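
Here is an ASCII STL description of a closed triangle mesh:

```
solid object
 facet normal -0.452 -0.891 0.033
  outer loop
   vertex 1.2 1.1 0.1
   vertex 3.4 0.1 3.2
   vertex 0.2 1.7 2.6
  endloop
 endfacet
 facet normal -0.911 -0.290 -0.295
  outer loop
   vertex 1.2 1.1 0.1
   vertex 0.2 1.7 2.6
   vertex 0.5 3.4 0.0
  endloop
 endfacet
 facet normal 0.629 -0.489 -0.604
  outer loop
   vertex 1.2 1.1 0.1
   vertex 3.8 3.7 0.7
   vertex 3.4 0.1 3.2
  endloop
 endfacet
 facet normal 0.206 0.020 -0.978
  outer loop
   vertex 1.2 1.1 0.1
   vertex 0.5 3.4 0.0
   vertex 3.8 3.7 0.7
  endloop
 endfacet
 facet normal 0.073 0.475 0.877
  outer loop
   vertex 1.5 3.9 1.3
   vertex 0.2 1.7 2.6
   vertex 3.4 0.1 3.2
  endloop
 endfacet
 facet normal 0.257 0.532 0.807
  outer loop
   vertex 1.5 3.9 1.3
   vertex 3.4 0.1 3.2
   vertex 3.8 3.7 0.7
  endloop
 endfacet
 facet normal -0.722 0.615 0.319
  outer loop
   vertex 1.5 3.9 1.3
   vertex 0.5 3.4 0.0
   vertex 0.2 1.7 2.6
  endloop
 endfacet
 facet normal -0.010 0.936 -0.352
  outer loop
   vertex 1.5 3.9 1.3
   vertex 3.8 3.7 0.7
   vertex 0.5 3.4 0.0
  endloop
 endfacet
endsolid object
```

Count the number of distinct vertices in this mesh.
6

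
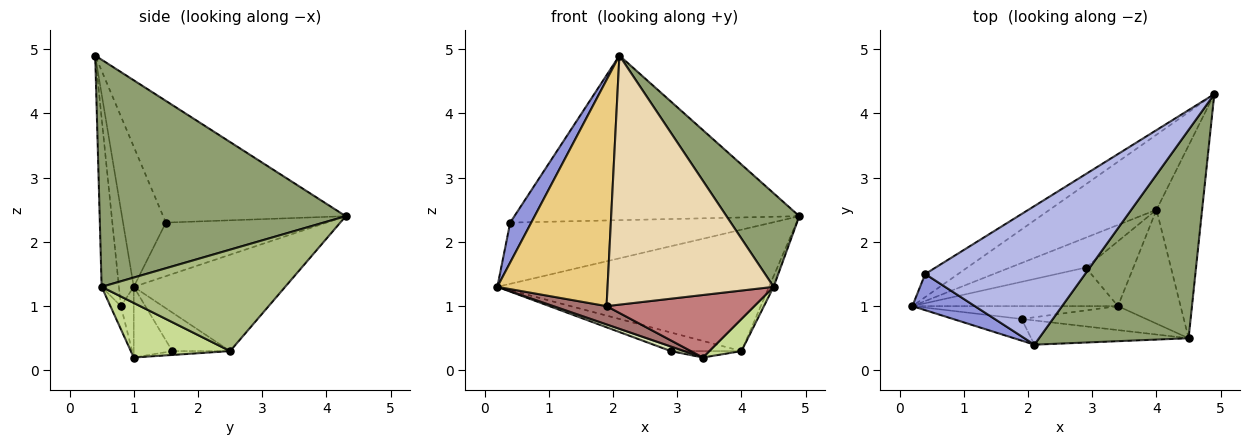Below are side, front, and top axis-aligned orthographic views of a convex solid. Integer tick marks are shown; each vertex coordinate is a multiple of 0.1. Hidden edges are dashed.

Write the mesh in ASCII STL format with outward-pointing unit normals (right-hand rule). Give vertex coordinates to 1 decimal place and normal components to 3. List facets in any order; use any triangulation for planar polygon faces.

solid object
 facet normal -0.428 0.769 -0.475
  outer loop
   vertex 4.0 2.5 0.3
   vertex 0.2 1.0 1.3
   vertex 4.9 4.3 2.4
  endloop
 endfacet
 facet normal -0.498 0.811 -0.306
  outer loop
   vertex 0.4 1.5 2.3
   vertex 4.9 4.3 2.4
   vertex 0.2 1.0 1.3
  endloop
 endfacet
 facet normal -0.833 -0.410 0.371
  outer loop
   vertex 0.4 1.5 2.3
   vertex 0.2 1.0 1.3
   vertex 2.1 0.4 4.9
  endloop
 endfacet
 facet normal -0.440 0.687 0.578
  outer loop
   vertex 0.4 1.5 2.3
   vertex 2.1 0.4 4.9
   vertex 4.9 4.3 2.4
  endloop
 endfacet
 facet normal 0.811 -0.240 0.534
  outer loop
   vertex 4.5 0.5 1.3
   vertex 4.9 4.3 2.4
   vertex 2.1 0.4 4.9
  endloop
 endfacet
 facet normal 0.912 0.023 -0.410
  outer loop
   vertex 4.5 0.5 1.3
   vertex 4.0 2.5 0.3
   vertex 4.9 4.3 2.4
  endloop
 endfacet
 facet normal 0.643 -0.208 -0.737
  outer loop
   vertex 4.5 0.5 1.3
   vertex 3.4 1.0 0.2
   vertex 4.0 2.5 0.3
  endloop
 endfacet
 facet normal -0.323 -0.113 -0.940
  outer loop
   vertex 2.9 1.6 0.3
   vertex 3.4 1.0 0.2
   vertex 0.2 1.0 1.3
  endloop
 endfacet
 facet normal -0.396 0.485 -0.780
  outer loop
   vertex 2.9 1.6 0.3
   vertex 0.2 1.0 1.3
   vertex 4.0 2.5 0.3
  endloop
 endfacet
 facet normal -0.080 0.098 -0.992
  outer loop
   vertex 2.9 1.6 0.3
   vertex 4.0 2.5 0.3
   vertex 3.4 1.0 0.2
  endloop
 endfacet
 facet normal -0.133 -0.987 -0.094
  outer loop
   vertex 1.9 0.8 1.0
   vertex 2.1 0.4 4.9
   vertex 0.2 1.0 1.3
  endloop
 endfacet
 facet normal -0.103 -0.990 -0.096
  outer loop
   vertex 1.9 0.8 1.0
   vertex 4.5 0.5 1.3
   vertex 2.1 0.4 4.9
  endloop
 endfacet
 facet normal -0.194 -0.802 -0.564
  outer loop
   vertex 1.9 0.8 1.0
   vertex 0.2 1.0 1.3
   vertex 3.4 1.0 0.2
  endloop
 endfacet
 facet normal -0.066 -0.932 -0.357
  outer loop
   vertex 1.9 0.8 1.0
   vertex 3.4 1.0 0.2
   vertex 4.5 0.5 1.3
  endloop
 endfacet
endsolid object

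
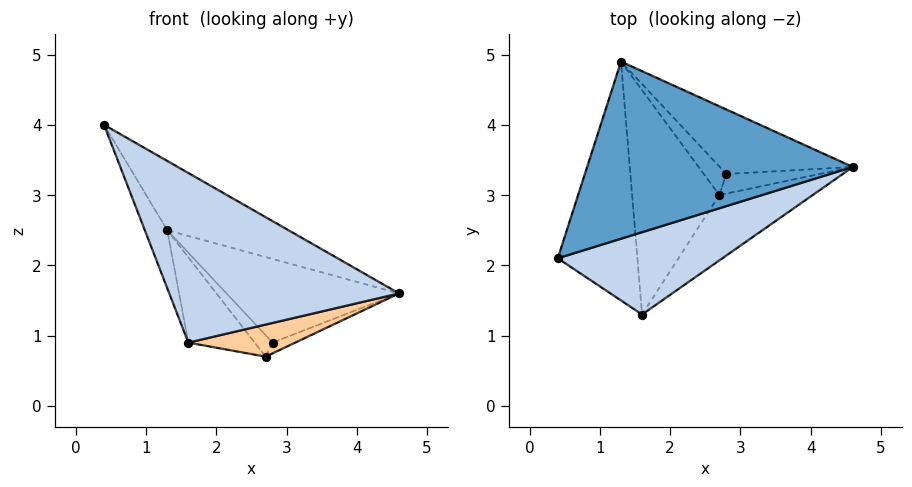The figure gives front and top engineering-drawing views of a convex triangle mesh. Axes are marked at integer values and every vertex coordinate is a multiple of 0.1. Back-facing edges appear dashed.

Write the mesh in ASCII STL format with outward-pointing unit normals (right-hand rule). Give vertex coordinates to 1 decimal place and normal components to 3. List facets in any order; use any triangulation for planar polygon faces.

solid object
 facet normal 0.387 0.336 0.859
  outer loop
   vertex 1.3 4.9 2.5
   vertex 0.4 2.1 4.0
   vertex 4.6 3.4 1.6
  endloop
 endfacet
 facet normal 0.467 -0.796 0.386
  outer loop
   vertex 1.6 1.3 0.9
   vertex 4.6 3.4 1.6
   vertex 0.4 2.1 4.0
  endloop
 endfacet
 facet normal -0.920 0.092 -0.380
  outer loop
   vertex 1.6 1.3 0.9
   vertex 0.4 2.1 4.0
   vertex 1.3 4.9 2.5
  endloop
 endfacet
 facet normal 0.460 -0.391 -0.797
  outer loop
   vertex 2.7 3.0 0.7
   vertex 4.6 3.4 1.6
   vertex 1.6 1.3 0.9
  endloop
 endfacet
 facet normal -0.584 0.289 -0.759
  outer loop
   vertex 2.7 3.0 0.7
   vertex 1.6 1.3 0.9
   vertex 1.3 4.9 2.5
  endloop
 endfacet
 facet normal 0.190 0.778 -0.599
  outer loop
   vertex 2.8 3.3 0.9
   vertex 1.3 4.9 2.5
   vertex 4.6 3.4 1.6
  endloop
 endfacet
 facet normal 0.300 0.458 -0.837
  outer loop
   vertex 2.8 3.3 0.9
   vertex 4.6 3.4 1.6
   vertex 2.7 3.0 0.7
  endloop
 endfacet
 facet normal -0.205 0.589 -0.781
  outer loop
   vertex 2.8 3.3 0.9
   vertex 2.7 3.0 0.7
   vertex 1.3 4.9 2.5
  endloop
 endfacet
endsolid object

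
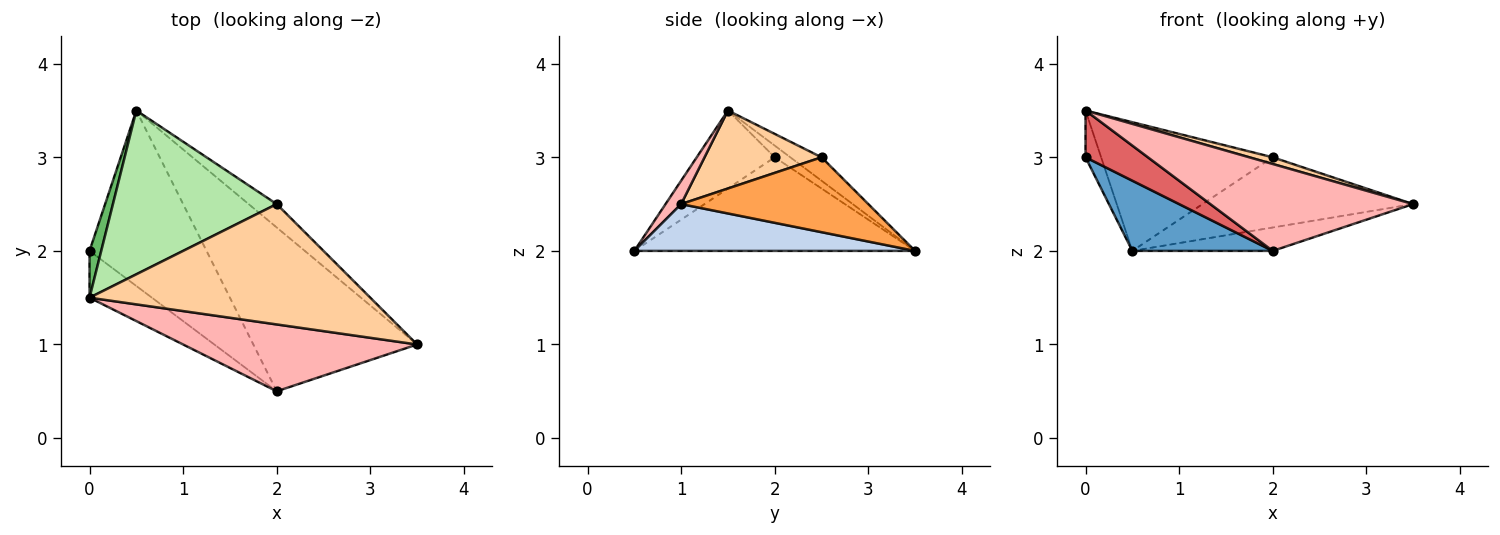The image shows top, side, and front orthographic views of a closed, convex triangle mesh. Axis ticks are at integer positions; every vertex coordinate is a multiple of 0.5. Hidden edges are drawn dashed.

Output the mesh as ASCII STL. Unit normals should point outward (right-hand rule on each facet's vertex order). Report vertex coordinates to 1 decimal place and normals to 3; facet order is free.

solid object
 facet normal -0.596 -0.298 -0.745
  outer loop
   vertex 2.0 0.5 2.0
   vertex 0.0 2.0 3.0
   vertex 0.5 3.5 2.0
  endloop
 endfacet
 facet normal 0.272 0.136 -0.953
  outer loop
   vertex 2.0 0.5 2.0
   vertex 0.5 3.5 2.0
   vertex 3.5 1.0 2.5
  endloop
 endfacet
 facet normal 0.645 0.725 -0.242
  outer loop
   vertex 2.0 2.5 3.0
   vertex 3.5 1.0 2.5
   vertex 0.5 3.5 2.0
  endloop
 endfacet
 facet normal 0.267 -0.053 0.962
  outer loop
   vertex 0.0 1.5 3.5
   vertex 3.5 1.0 2.5
   vertex 2.0 2.5 3.0
  endloop
 endfacet
 facet normal -0.577 0.577 0.577
  outer loop
   vertex 0.0 1.5 3.5
   vertex 0.5 3.5 2.0
   vertex 0.0 2.0 3.0
  endloop
 endfacet
 facet normal -0.112 0.614 0.781
  outer loop
   vertex 0.0 1.5 3.5
   vertex 2.0 2.5 3.0
   vertex 0.5 3.5 2.0
  endloop
 endfacet
 facet normal -0.662 -0.530 -0.530
  outer loop
   vertex 0.0 1.5 3.5
   vertex 0.0 2.0 3.0
   vertex 2.0 0.5 2.0
  endloop
 endfacet
 facet normal 0.061 -0.791 0.609
  outer loop
   vertex 0.0 1.5 3.5
   vertex 2.0 0.5 2.0
   vertex 3.5 1.0 2.5
  endloop
 endfacet
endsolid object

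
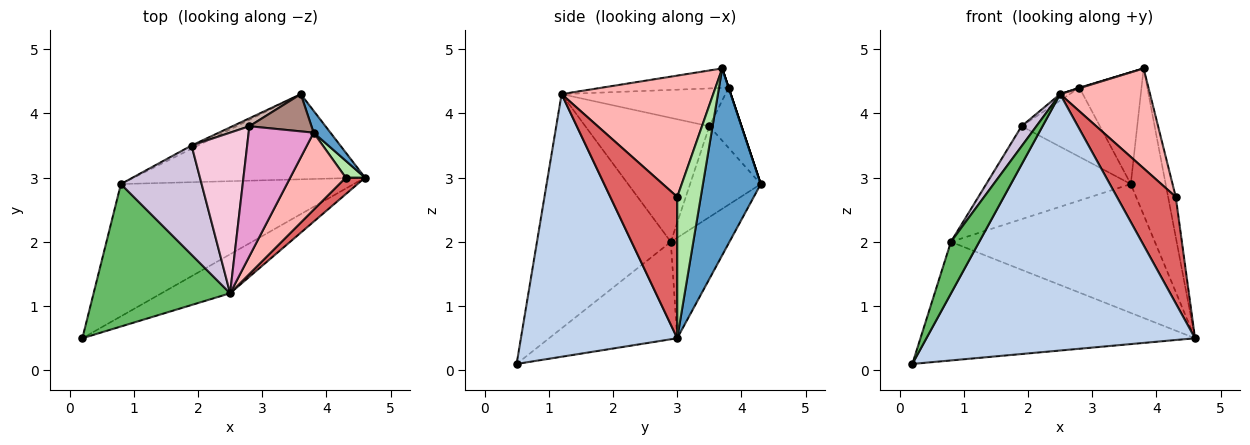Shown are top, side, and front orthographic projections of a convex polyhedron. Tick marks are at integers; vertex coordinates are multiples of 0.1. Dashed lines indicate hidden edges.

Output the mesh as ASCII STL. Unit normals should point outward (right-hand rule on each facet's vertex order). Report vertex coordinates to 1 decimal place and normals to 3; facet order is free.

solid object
 facet normal 0.854 0.515 0.077
  outer loop
   vertex 3.8 3.7 4.7
   vertex 4.6 3.0 0.5
   vertex 3.6 4.3 2.9
  endloop
 endfacet
 facet normal 0.499 -0.857 -0.130
  outer loop
   vertex 2.5 1.2 4.3
   vertex 0.2 0.5 0.1
   vertex 4.6 3.0 0.5
  endloop
 endfacet
 facet normal -0.297 0.637 -0.711
  outer loop
   vertex 0.8 2.9 2.0
   vertex 4.6 3.0 0.5
   vertex 0.2 0.5 0.1
  endloop
 endfacet
 facet normal -0.233 0.811 -0.536
  outer loop
   vertex 0.8 2.9 2.0
   vertex 3.6 4.3 2.9
   vertex 4.6 3.0 0.5
  endloop
 endfacet
 facet normal -0.850 -0.180 0.495
  outer loop
   vertex 0.8 2.9 2.0
   vertex 0.2 0.5 0.1
   vertex 2.5 1.2 4.3
  endloop
 endfacet
 facet normal 0.943 0.306 0.129
  outer loop
   vertex 4.3 3.0 2.7
   vertex 4.6 3.0 0.5
   vertex 3.8 3.7 4.7
  endloop
 endfacet
 facet normal 0.747 -0.657 0.102
  outer loop
   vertex 4.3 3.0 2.7
   vertex 2.5 1.2 4.3
   vertex 4.6 3.0 0.5
  endloop
 endfacet
 facet normal 0.800 -0.475 0.366
  outer loop
   vertex 4.3 3.0 2.7
   vertex 3.8 3.7 4.7
   vertex 2.5 1.2 4.3
  endloop
 endfacet
 facet normal -0.439 0.898 -0.031
  outer loop
   vertex 1.9 3.5 3.8
   vertex 3.6 4.3 2.9
   vertex 0.8 2.9 2.0
  endloop
 endfacet
 facet normal -0.834 -0.100 0.543
  outer loop
   vertex 1.9 3.5 3.8
   vertex 0.8 2.9 2.0
   vertex 2.5 1.2 4.3
  endloop
 endfacet
 facet normal 0.000 0.949 0.316
  outer loop
   vertex 2.8 3.8 4.4
   vertex 3.8 3.7 4.7
   vertex 3.6 4.3 2.9
  endloop
 endfacet
 facet normal -0.377 0.920 0.106
  outer loop
   vertex 2.8 3.8 4.4
   vertex 3.6 4.3 2.9
   vertex 1.9 3.5 3.8
  endloop
 endfacet
 facet normal -0.288 -0.004 0.958
  outer loop
   vertex 2.8 3.8 4.4
   vertex 2.5 1.2 4.3
   vertex 3.8 3.7 4.7
  endloop
 endfacet
 facet normal -0.562 0.033 0.826
  outer loop
   vertex 2.8 3.8 4.4
   vertex 1.9 3.5 3.8
   vertex 2.5 1.2 4.3
  endloop
 endfacet
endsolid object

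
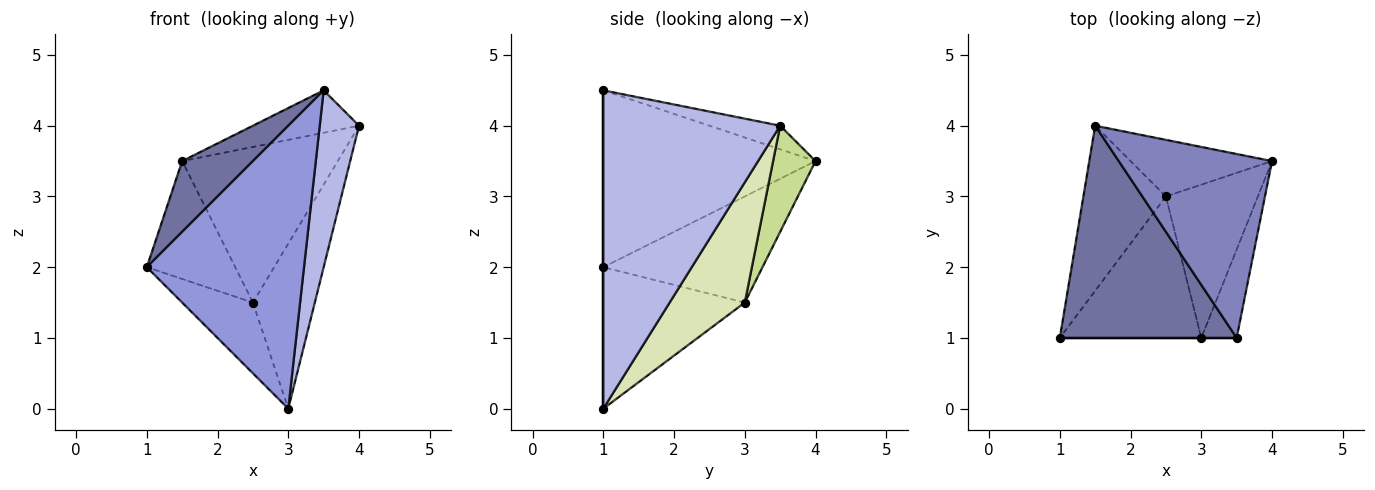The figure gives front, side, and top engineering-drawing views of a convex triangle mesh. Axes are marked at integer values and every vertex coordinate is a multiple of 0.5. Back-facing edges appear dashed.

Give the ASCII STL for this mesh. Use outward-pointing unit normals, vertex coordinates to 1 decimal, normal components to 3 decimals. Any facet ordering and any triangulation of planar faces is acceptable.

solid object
 facet normal -0.688 -0.229 0.688
  outer loop
   vertex 3.5 1.0 4.5
   vertex 1.5 4.0 3.5
   vertex 1.0 1.0 2.0
  endloop
 endfacet
 facet normal -0.148 0.222 0.964
  outer loop
   vertex 3.5 1.0 4.5
   vertex 4.0 3.5 4.0
   vertex 1.5 4.0 3.5
  endloop
 endfacet
 facet normal 0.000 -1.000 0.000
  outer loop
   vertex 3.5 1.0 4.5
   vertex 1.0 1.0 2.0
   vertex 3.0 1.0 0.0
  endloop
 endfacet
 facet normal 0.970 -0.216 -0.108
  outer loop
   vertex 3.5 1.0 4.5
   vertex 3.0 1.0 0.0
   vertex 4.0 3.5 4.0
  endloop
 endfacet
 facet normal -0.723 0.402 -0.562
  outer loop
   vertex 2.5 3.0 1.5
   vertex 1.0 1.0 2.0
   vertex 1.5 4.0 3.5
  endloop
 endfacet
 facet normal -0.667 0.333 -0.667
  outer loop
   vertex 2.5 3.0 1.5
   vertex 3.0 1.0 0.0
   vertex 1.0 1.0 2.0
  endloop
 endfacet
 facet normal 0.248 0.910 -0.331
  outer loop
   vertex 2.5 3.0 1.5
   vertex 1.5 4.0 3.5
   vertex 4.0 3.5 4.0
  endloop
 endfacet
 facet normal 0.665 0.547 -0.508
  outer loop
   vertex 2.5 3.0 1.5
   vertex 4.0 3.5 4.0
   vertex 3.0 1.0 0.0
  endloop
 endfacet
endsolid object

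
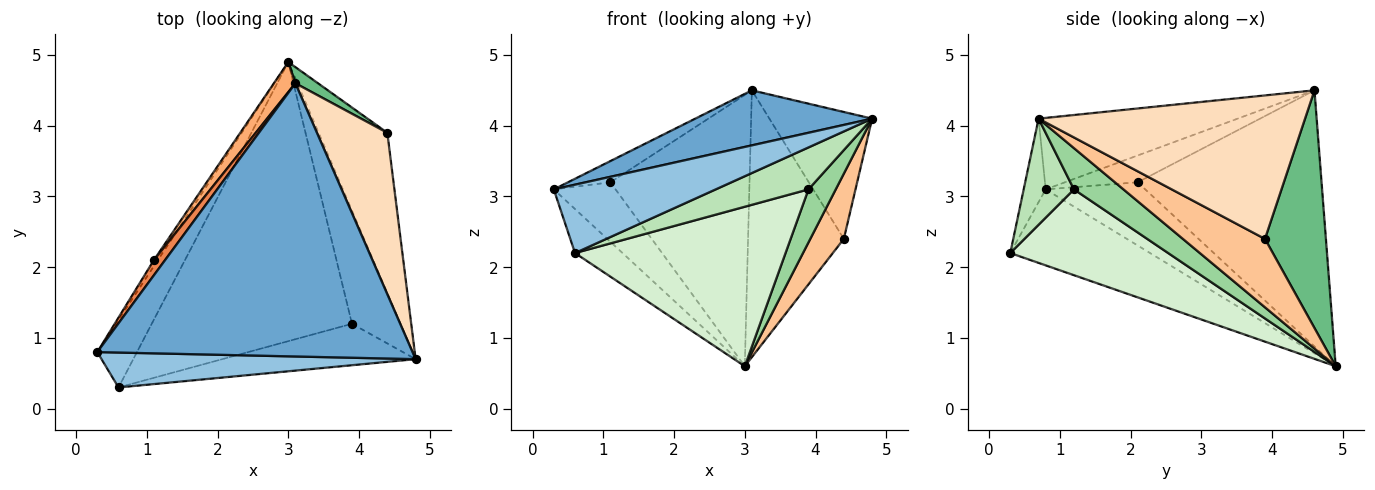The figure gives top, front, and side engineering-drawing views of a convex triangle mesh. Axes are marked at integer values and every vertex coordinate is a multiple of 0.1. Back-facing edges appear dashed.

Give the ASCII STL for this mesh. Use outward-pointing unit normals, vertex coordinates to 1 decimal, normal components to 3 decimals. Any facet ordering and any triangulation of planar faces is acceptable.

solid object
 facet normal -0.217 -0.193 0.957
  outer loop
   vertex 3.1 4.6 4.5
   vertex 0.3 0.8 3.1
   vertex 4.8 0.7 4.1
  endloop
 endfacet
 facet normal -0.120 -0.884 0.451
  outer loop
   vertex 0.6 0.3 2.2
   vertex 4.8 0.7 4.1
   vertex 0.3 0.8 3.1
  endloop
 endfacet
 facet normal -0.849 0.289 -0.443
  outer loop
   vertex 0.6 0.3 2.2
   vertex 0.3 0.8 3.1
   vertex 3.0 4.9 0.6
  endloop
 endfacet
 facet normal -0.849 0.526 -0.053
  outer loop
   vertex 1.1 2.1 3.2
   vertex 3.0 4.9 0.6
   vertex 0.3 0.8 3.1
  endloop
 endfacet
 facet normal -0.813 0.474 0.339
  outer loop
   vertex 1.1 2.1 3.2
   vertex 0.3 0.8 3.1
   vertex 3.1 4.6 4.5
  endloop
 endfacet
 facet normal -0.796 0.602 0.067
  outer loop
   vertex 1.1 2.1 3.2
   vertex 3.1 4.6 4.5
   vertex 3.0 4.9 0.6
  endloop
 endfacet
 facet normal 0.678 -0.277 -0.681
  outer loop
   vertex 4.4 3.9 2.4
   vertex 4.8 0.7 4.1
   vertex 3.0 4.9 0.6
  endloop
 endfacet
 facet normal 0.848 0.327 0.416
  outer loop
   vertex 4.4 3.9 2.4
   vertex 3.1 4.6 4.5
   vertex 4.8 0.7 4.1
  endloop
 endfacet
 facet normal 0.536 0.843 0.051
  outer loop
   vertex 4.4 3.9 2.4
   vertex 3.0 4.9 0.6
   vertex 3.1 4.6 4.5
  endloop
 endfacet
 facet normal 0.610 -0.336 -0.717
  outer loop
   vertex 3.9 1.2 3.1
   vertex 3.0 4.9 0.6
   vertex 4.8 0.7 4.1
  endloop
 endfacet
 facet normal 0.360 -0.664 -0.656
  outer loop
   vertex 3.9 1.2 3.1
   vertex 4.8 0.7 4.1
   vertex 0.6 0.3 2.2
  endloop
 endfacet
 facet normal 0.349 -0.465 -0.814
  outer loop
   vertex 3.9 1.2 3.1
   vertex 0.6 0.3 2.2
   vertex 3.0 4.9 0.6
  endloop
 endfacet
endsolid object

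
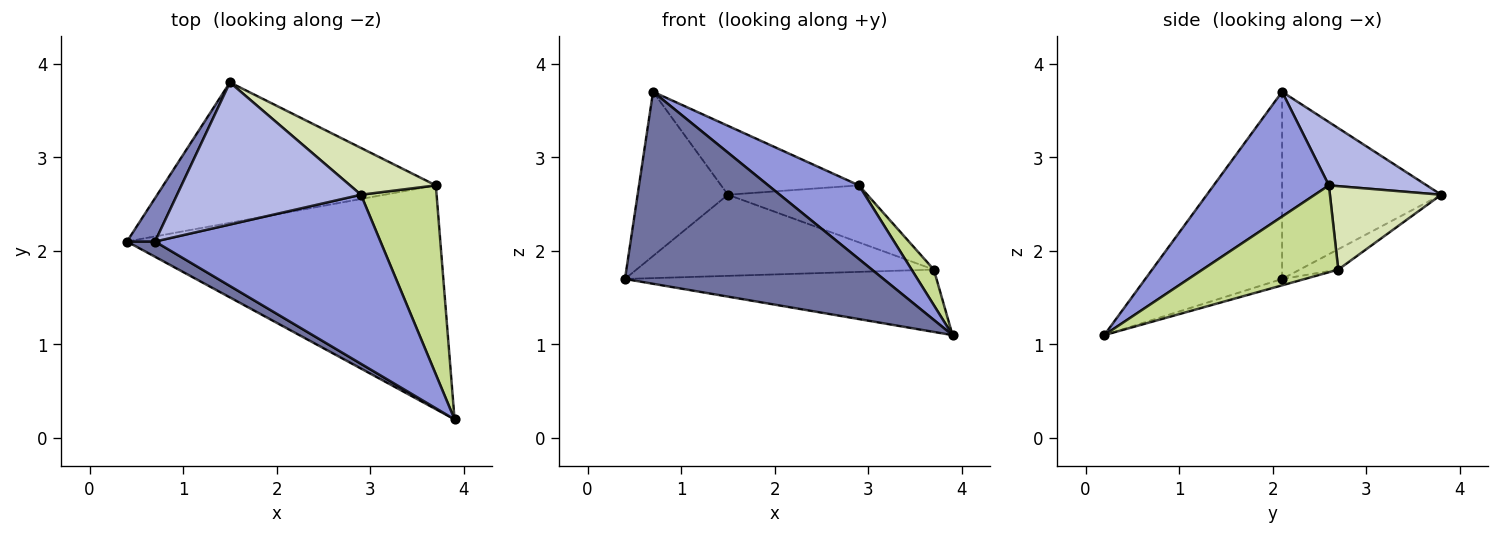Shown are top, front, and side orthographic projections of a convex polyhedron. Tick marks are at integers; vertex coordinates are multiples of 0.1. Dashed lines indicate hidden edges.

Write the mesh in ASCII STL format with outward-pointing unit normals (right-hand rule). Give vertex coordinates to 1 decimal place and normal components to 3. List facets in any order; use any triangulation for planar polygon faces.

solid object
 facet normal -0.467 -0.882 0.070
  outer loop
   vertex 0.7 2.1 3.7
   vertex 0.4 2.1 1.7
   vertex 3.9 0.2 1.1
  endloop
 endfacet
 facet normal -0.862 0.490 0.129
  outer loop
   vertex 0.7 2.1 3.7
   vertex 1.5 3.8 2.6
   vertex 0.4 2.1 1.7
  endloop
 endfacet
 facet normal 0.453 -0.356 0.817
  outer loop
   vertex 2.9 2.6 2.7
   vertex 0.7 2.1 3.7
   vertex 3.9 0.2 1.1
  endloop
 endfacet
 facet normal 0.296 0.417 0.859
  outer loop
   vertex 2.9 2.6 2.7
   vertex 1.5 3.8 2.6
   vertex 0.7 2.1 3.7
  endloop
 endfacet
 facet normal -0.020 0.268 -0.963
  outer loop
   vertex 3.7 2.7 1.8
   vertex 3.9 0.2 1.1
   vertex 0.4 2.1 1.7
  endloop
 endfacet
 facet normal -0.065 0.499 -0.864
  outer loop
   vertex 3.7 2.7 1.8
   vertex 0.4 2.1 1.7
   vertex 1.5 3.8 2.6
  endloop
 endfacet
 facet normal 0.748 -0.123 0.652
  outer loop
   vertex 3.7 2.7 1.8
   vertex 2.9 2.6 2.7
   vertex 3.9 0.2 1.1
  endloop
 endfacet
 facet normal 0.525 0.658 0.540
  outer loop
   vertex 3.7 2.7 1.8
   vertex 1.5 3.8 2.6
   vertex 2.9 2.6 2.7
  endloop
 endfacet
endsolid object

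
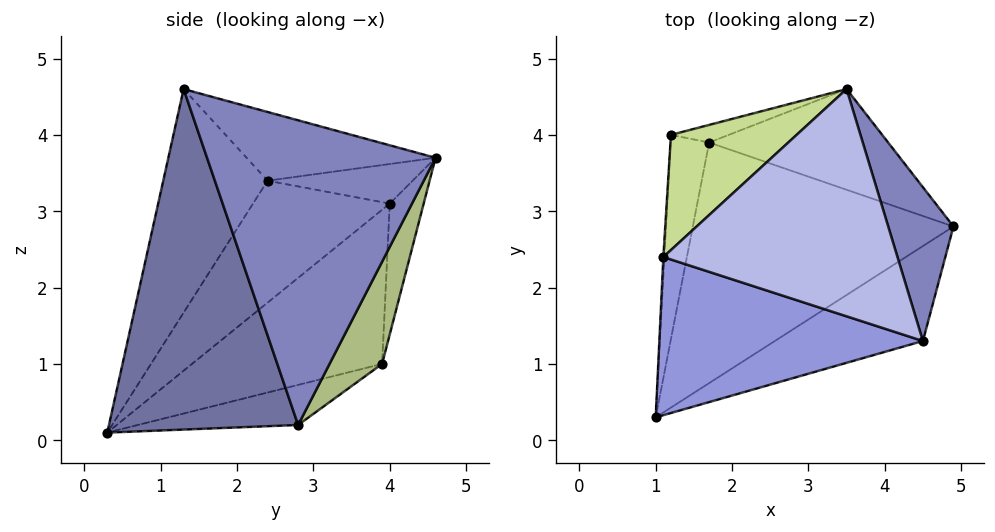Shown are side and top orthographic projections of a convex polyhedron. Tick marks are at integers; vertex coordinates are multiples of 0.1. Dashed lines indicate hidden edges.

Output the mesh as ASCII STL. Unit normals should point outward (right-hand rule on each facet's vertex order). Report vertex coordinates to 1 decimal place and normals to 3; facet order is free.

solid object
 facet normal 0.529 -0.817 -0.230
  outer loop
   vertex 4.5 1.3 4.6
   vertex 1.0 0.3 0.1
   vertex 4.9 2.8 0.2
  endloop
 endfacet
 facet normal 0.922 0.333 0.197
  outer loop
   vertex 4.5 1.3 4.6
   vertex 4.9 2.8 0.2
   vertex 3.5 4.6 3.7
  endloop
 endfacet
 facet normal -0.421 -0.759 0.496
  outer loop
   vertex 1.1 2.4 3.4
   vertex 1.0 0.3 0.1
   vertex 4.5 1.3 4.6
  endloop
 endfacet
 facet normal -0.277 0.174 0.945
  outer loop
   vertex 1.1 2.4 3.4
   vertex 4.5 1.3 4.6
   vertex 3.5 4.6 3.7
  endloop
 endfacet
 facet normal -0.146 0.267 -0.953
  outer loop
   vertex 1.7 3.9 1.0
   vertex 4.9 2.8 0.2
   vertex 1.0 0.3 0.1
  endloop
 endfacet
 facet normal 0.215 0.901 -0.377
  outer loop
   vertex 1.7 3.9 1.0
   vertex 3.5 4.6 3.7
   vertex 4.9 2.8 0.2
  endloop
 endfacet
 facet normal -0.295 0.194 0.936
  outer loop
   vertex 1.2 4.0 3.1
   vertex 1.1 2.4 3.4
   vertex 3.5 4.6 3.7
  endloop
 endfacet
 facet normal -0.227 0.969 -0.100
  outer loop
   vertex 1.2 4.0 3.1
   vertex 3.5 4.6 3.7
   vertex 1.7 3.9 1.0
  endloop
 endfacet
 facet normal -0.998 0.061 -0.008
  outer loop
   vertex 1.2 4.0 3.1
   vertex 1.0 0.3 0.1
   vertex 1.1 2.4 3.4
  endloop
 endfacet
 facet normal -0.941 0.242 -0.236
  outer loop
   vertex 1.2 4.0 3.1
   vertex 1.7 3.9 1.0
   vertex 1.0 0.3 0.1
  endloop
 endfacet
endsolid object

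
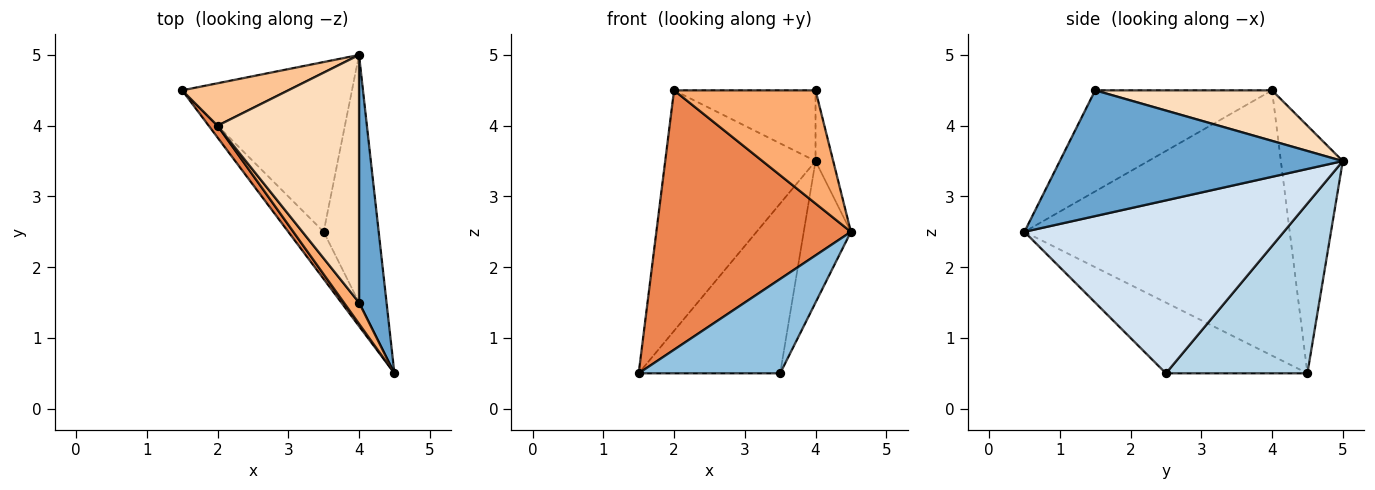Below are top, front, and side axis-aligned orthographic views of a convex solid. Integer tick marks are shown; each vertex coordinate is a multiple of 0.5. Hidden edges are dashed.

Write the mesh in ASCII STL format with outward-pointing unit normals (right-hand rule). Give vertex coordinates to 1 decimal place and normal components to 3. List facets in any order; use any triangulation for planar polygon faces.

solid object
 facet normal 0.975 0.061 0.213
  outer loop
   vertex 4.0 1.5 4.5
   vertex 4.5 0.5 2.5
   vertex 4.0 5.0 3.5
  endloop
 endfacet
 facet normal -0.667 -0.667 -0.333
  outer loop
   vertex 3.5 2.5 0.5
   vertex 4.5 0.5 2.5
   vertex 1.5 4.5 0.5
  endloop
 endfacet
 facet normal 0.577 0.577 -0.577
  outer loop
   vertex 3.5 2.5 0.5
   vertex 1.5 4.5 0.5
   vertex 4.0 5.0 3.5
  endloop
 endfacet
 facet normal 0.939 0.171 -0.299
  outer loop
   vertex 3.5 2.5 0.5
   vertex 4.0 5.0 3.5
   vertex 4.5 0.5 2.5
  endloop
 endfacet
 facet normal -0.806 -0.591 0.027
  outer loop
   vertex 2.0 4.0 4.5
   vertex 1.5 4.5 0.5
   vertex 4.5 0.5 2.5
  endloop
 endfacet
 facet normal -0.776 -0.620 0.116
  outer loop
   vertex 2.0 4.0 4.5
   vertex 4.5 0.5 2.5
   vertex 4.0 1.5 4.5
  endloop
 endfacet
 facet normal -0.376 0.913 0.161
  outer loop
   vertex 2.0 4.0 4.5
   vertex 4.0 5.0 3.5
   vertex 1.5 4.5 0.5
  endloop
 endfacet
 facet normal 0.325 0.260 0.909
  outer loop
   vertex 2.0 4.0 4.5
   vertex 4.0 1.5 4.5
   vertex 4.0 5.0 3.5
  endloop
 endfacet
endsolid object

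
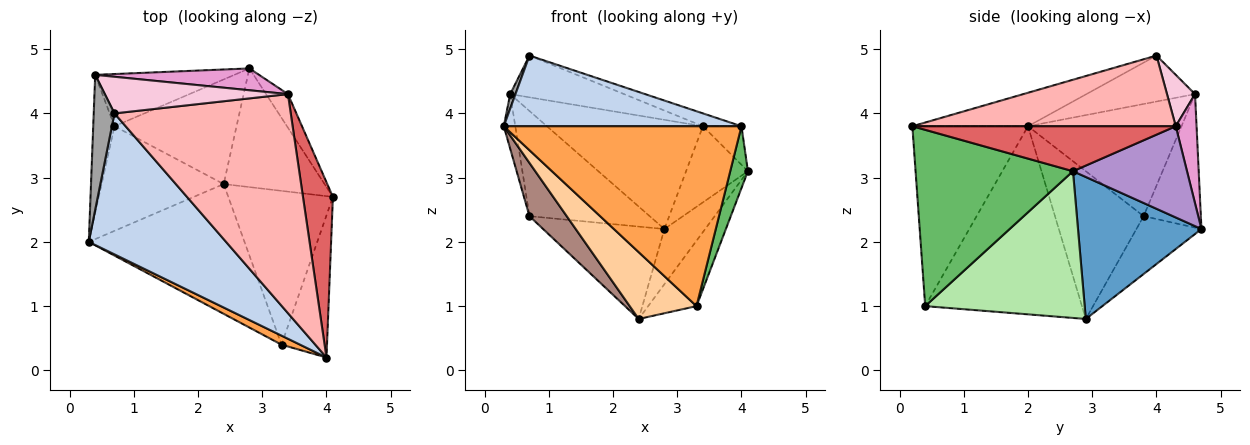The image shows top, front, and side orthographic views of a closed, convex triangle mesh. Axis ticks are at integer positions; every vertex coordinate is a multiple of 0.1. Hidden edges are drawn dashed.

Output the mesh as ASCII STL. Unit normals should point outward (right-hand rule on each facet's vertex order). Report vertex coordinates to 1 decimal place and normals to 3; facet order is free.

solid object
 facet normal 0.787 0.260 -0.559
  outer loop
   vertex 2.8 4.7 2.2
   vertex 4.1 2.7 3.1
   vertex 2.4 2.9 0.8
  endloop
 endfacet
 facet normal -0.213 -0.438 0.873
  outer loop
   vertex 0.7 4.0 4.9
   vertex 0.3 2.0 3.8
   vertex 4.0 0.2 3.8
  endloop
 endfacet
 facet normal -0.437 -0.898 0.045
  outer loop
   vertex 3.3 0.4 1.0
   vertex 4.0 0.2 3.8
   vertex 0.3 2.0 3.8
  endloop
 endfacet
 facet normal -0.732 -0.312 -0.606
  outer loop
   vertex 3.3 0.4 1.0
   vertex 0.3 2.0 3.8
   vertex 2.4 2.9 0.8
  endloop
 endfacet
 facet normal 0.963 -0.108 -0.248
  outer loop
   vertex 3.3 0.4 1.0
   vertex 4.1 2.7 3.1
   vertex 4.0 0.2 3.8
  endloop
 endfacet
 facet normal 0.791 0.240 -0.564
  outer loop
   vertex 3.3 0.4 1.0
   vertex 2.4 2.9 0.8
   vertex 4.1 2.7 3.1
  endloop
 endfacet
 facet normal 0.826 0.121 0.550
  outer loop
   vertex 3.4 4.3 3.8
   vertex 4.0 0.2 3.8
   vertex 4.1 2.7 3.1
  endloop
 endfacet
 facet normal 0.372 0.054 0.927
  outer loop
   vertex 3.4 4.3 3.8
   vertex 0.7 4.0 4.9
   vertex 4.0 0.2 3.8
  endloop
 endfacet
 facet normal 0.860 0.466 -0.206
  outer loop
   vertex 3.4 4.3 3.8
   vertex 4.1 2.7 3.1
   vertex 2.8 4.7 2.2
  endloop
 endfacet
 facet normal -0.335 0.624 -0.706
  outer loop
   vertex 0.7 3.8 2.4
   vertex 2.8 4.7 2.2
   vertex 2.4 2.9 0.8
  endloop
 endfacet
 facet normal -0.733 -0.308 -0.606
  outer loop
   vertex 0.7 3.8 2.4
   vertex 2.4 2.9 0.8
   vertex 0.3 2.0 3.8
  endloop
 endfacet
 facet normal -0.392 0.824 -0.409
  outer loop
   vertex 0.4 4.6 4.3
   vertex 2.8 4.7 2.2
   vertex 0.7 3.8 2.4
  endloop
 endfacet
 facet normal 0.130 0.972 0.194
  outer loop
   vertex 0.4 4.6 4.3
   vertex 3.4 4.3 3.8
   vertex 2.8 4.7 2.2
  endloop
 endfacet
 facet normal 0.182 0.739 0.648
  outer loop
   vertex 0.4 4.6 4.3
   vertex 0.7 4.0 4.9
   vertex 3.4 4.3 3.8
  endloop
 endfacet
 facet normal -0.910 -0.044 0.411
  outer loop
   vertex 0.4 4.6 4.3
   vertex 0.3 2.0 3.8
   vertex 0.7 4.0 4.9
  endloop
 endfacet
 facet normal -0.980 0.073 -0.186
  outer loop
   vertex 0.4 4.6 4.3
   vertex 0.7 3.8 2.4
   vertex 0.3 2.0 3.8
  endloop
 endfacet
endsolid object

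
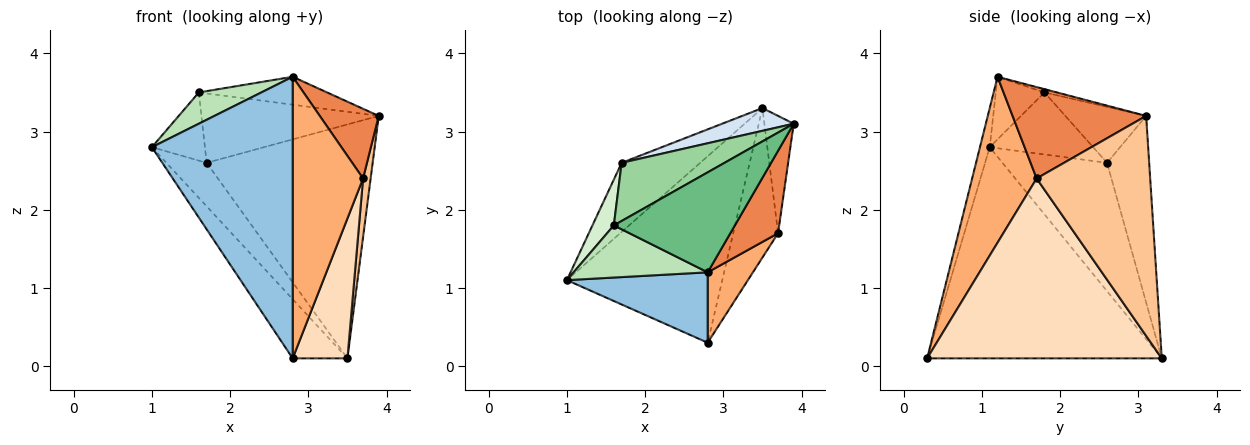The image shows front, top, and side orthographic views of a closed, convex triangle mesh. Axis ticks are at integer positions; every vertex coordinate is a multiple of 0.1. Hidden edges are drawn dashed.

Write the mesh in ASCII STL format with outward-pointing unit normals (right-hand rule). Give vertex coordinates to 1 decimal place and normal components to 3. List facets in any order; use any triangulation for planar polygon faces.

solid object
 facet normal -0.792 0.185 -0.582
  outer loop
   vertex 3.5 3.3 0.1
   vertex 2.8 0.3 0.1
   vertex 1.0 1.1 2.8
  endloop
 endfacet
 facet normal -0.067 -0.968 0.242
  outer loop
   vertex 2.8 1.2 3.7
   vertex 1.0 1.1 2.8
   vertex 2.8 0.3 0.1
  endloop
 endfacet
 facet normal -0.810 0.312 -0.496
  outer loop
   vertex 1.7 2.6 2.6
   vertex 3.5 3.3 0.1
   vertex 1.0 1.1 2.8
  endloop
 endfacet
 facet normal -0.245 0.965 0.094
  outer loop
   vertex 1.7 2.6 2.6
   vertex 3.9 3.1 3.2
   vertex 3.5 3.3 0.1
  endloop
 endfacet
 facet normal 0.825 -0.364 0.431
  outer loop
   vertex 3.7 1.7 2.4
   vertex 3.9 3.1 3.2
   vertex 2.8 1.2 3.7
  endloop
 endfacet
 facet normal 0.665 -0.725 0.181
  outer loop
   vertex 3.7 1.7 2.4
   vertex 2.8 1.2 3.7
   vertex 2.8 0.3 0.1
  endloop
 endfacet
 facet normal 0.989 -0.066 -0.132
  outer loop
   vertex 3.7 1.7 2.4
   vertex 3.5 3.3 0.1
   vertex 3.9 3.1 3.2
  endloop
 endfacet
 facet normal 0.946 -0.221 -0.236
  outer loop
   vertex 3.7 1.7 2.4
   vertex 2.8 0.3 0.1
   vertex 3.5 3.3 0.1
  endloop
 endfacet
 facet normal -0.026 0.269 0.963
  outer loop
   vertex 1.6 1.8 3.5
   vertex 2.8 1.2 3.7
   vertex 3.9 3.1 3.2
  endloop
 endfacet
 facet normal -0.330 0.723 0.606
  outer loop
   vertex 1.6 1.8 3.5
   vertex 3.9 3.1 3.2
   vertex 1.7 2.6 2.6
  endloop
 endfacet
 facet normal -0.372 -0.478 0.796
  outer loop
   vertex 1.6 1.8 3.5
   vertex 1.0 1.1 2.8
   vertex 2.8 1.2 3.7
  endloop
 endfacet
 facet normal -0.851 0.436 0.293
  outer loop
   vertex 1.6 1.8 3.5
   vertex 1.7 2.6 2.6
   vertex 1.0 1.1 2.8
  endloop
 endfacet
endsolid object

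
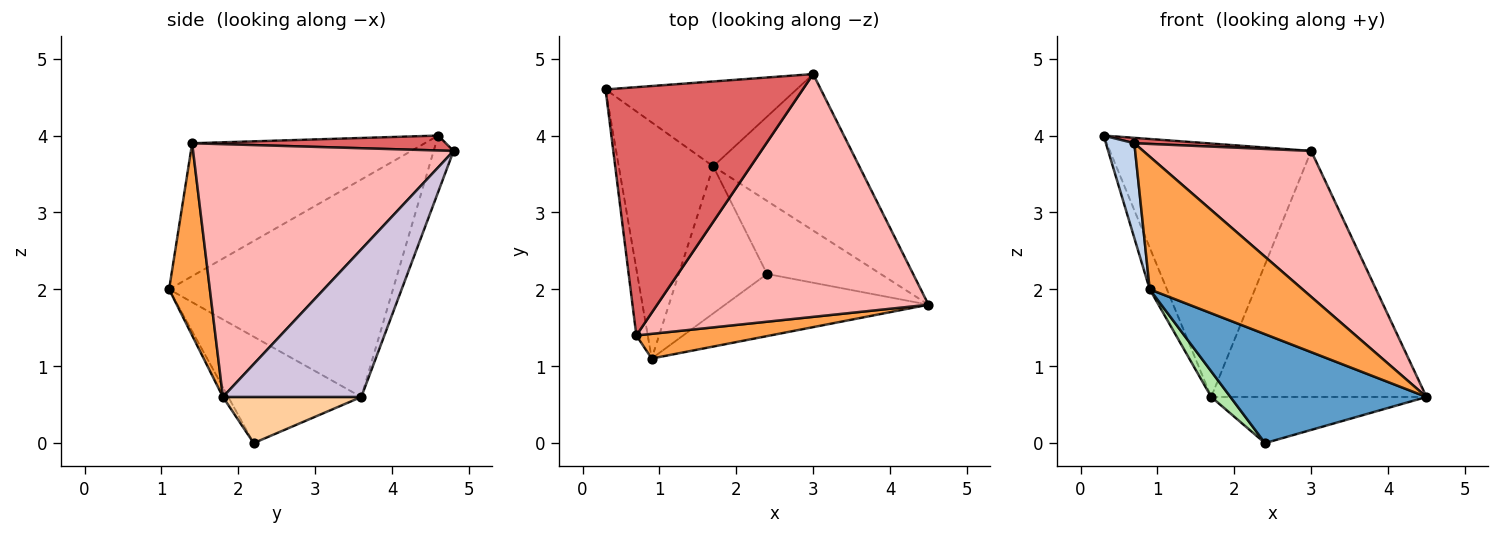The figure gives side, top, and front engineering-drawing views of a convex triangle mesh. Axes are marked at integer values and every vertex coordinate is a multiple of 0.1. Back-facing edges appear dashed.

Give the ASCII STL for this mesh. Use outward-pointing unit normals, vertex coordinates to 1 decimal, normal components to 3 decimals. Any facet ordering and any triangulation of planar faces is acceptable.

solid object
 facet normal -0.024 -0.868 -0.495
  outer loop
   vertex 2.4 2.2 0.0
   vertex 4.5 1.8 0.6
   vertex 0.9 1.1 2.0
  endloop
 endfacet
 facet normal -0.989 -0.121 -0.085
  outer loop
   vertex 0.7 1.4 3.9
   vertex 0.3 4.6 4.0
   vertex 0.9 1.1 2.0
  endloop
 endfacet
 facet normal 0.254 -0.951 0.177
  outer loop
   vertex 0.7 1.4 3.9
   vertex 0.9 1.1 2.0
   vertex 4.5 1.8 0.6
  endloop
 endfacet
 facet normal 0.325 0.505 -0.800
  outer loop
   vertex 1.7 3.6 0.6
   vertex 4.5 1.8 0.6
   vertex 2.4 2.2 0.0
  endloop
 endfacet
 facet normal -0.915 0.070 -0.397
  outer loop
   vertex 1.7 3.6 0.6
   vertex 0.9 1.1 2.0
   vertex 0.3 4.6 4.0
  endloop
 endfacet
 facet normal -0.765 -0.111 -0.635
  outer loop
   vertex 1.7 3.6 0.6
   vertex 2.4 2.2 0.0
   vertex 0.9 1.1 2.0
  endloop
 endfacet
 facet normal 0.075 -0.022 0.997
  outer loop
   vertex 3.0 4.8 3.8
   vertex 0.3 4.6 4.0
   vertex 0.7 1.4 3.9
  endloop
 endfacet
 facet normal 0.624 -0.402 0.670
  outer loop
   vertex 3.0 4.8 3.8
   vertex 0.7 1.4 3.9
   vertex 4.5 1.8 0.6
  endloop
 endfacet
 facet normal -0.093 0.944 -0.316
  outer loop
   vertex 3.0 4.8 3.8
   vertex 1.7 3.6 0.6
   vertex 0.3 4.6 4.0
  endloop
 endfacet
 facet normal 0.477 0.742 -0.472
  outer loop
   vertex 3.0 4.8 3.8
   vertex 4.5 1.8 0.6
   vertex 1.7 3.6 0.6
  endloop
 endfacet
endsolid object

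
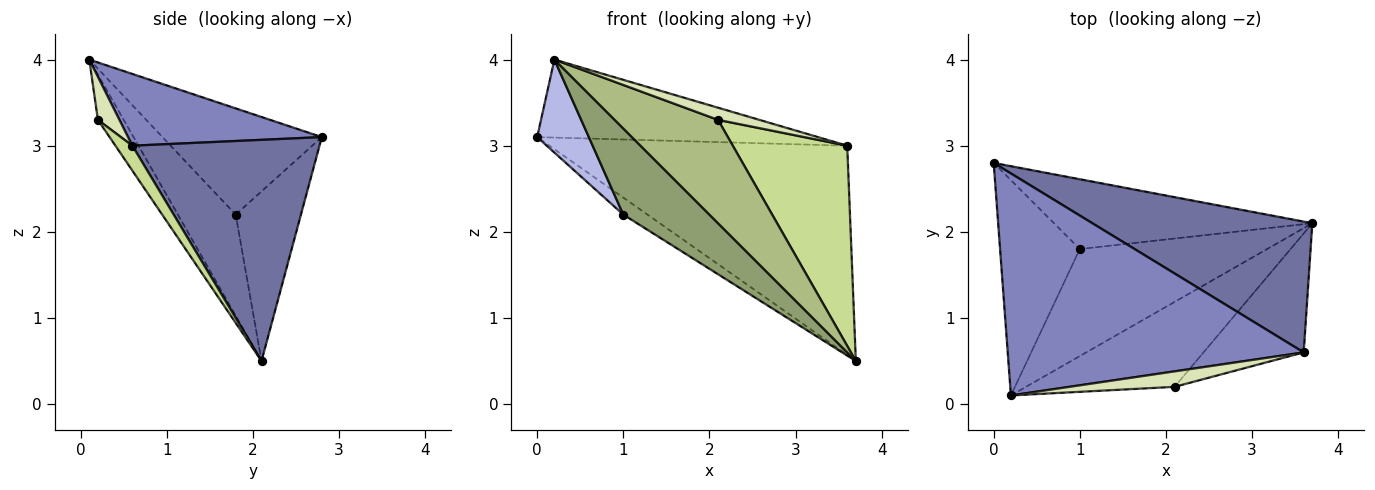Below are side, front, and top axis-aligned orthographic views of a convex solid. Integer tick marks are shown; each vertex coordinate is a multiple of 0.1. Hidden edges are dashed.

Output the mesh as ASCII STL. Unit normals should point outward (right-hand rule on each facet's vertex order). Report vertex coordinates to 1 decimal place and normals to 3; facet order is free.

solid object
 facet normal 0.470 0.748 0.468
  outer loop
   vertex 3.6 0.6 3.0
   vertex 3.7 2.1 0.5
   vertex 0.0 2.8 3.1
  endloop
 endfacet
 facet normal 0.223 0.323 0.920
  outer loop
   vertex 3.6 0.6 3.0
   vertex 0.0 2.8 3.1
   vertex 0.2 0.1 4.0
  endloop
 endfacet
 facet normal -0.538 0.199 -0.819
  outer loop
   vertex 1.0 1.8 2.2
   vertex 0.0 2.8 3.1
   vertex 3.7 2.1 0.5
  endloop
 endfacet
 facet normal -0.774 -0.251 -0.581
  outer loop
   vertex 1.0 1.8 2.2
   vertex 0.2 0.1 4.0
   vertex 0.0 2.8 3.1
  endloop
 endfacet
 facet normal -0.388 -0.578 -0.718
  outer loop
   vertex 1.0 1.8 2.2
   vertex 3.7 2.1 0.5
   vertex 0.2 0.1 4.0
  endloop
 endfacet
 facet normal -0.190 -0.759 -0.623
  outer loop
   vertex 2.1 0.2 3.3
   vertex 0.2 0.1 4.0
   vertex 3.7 2.1 0.5
  endloop
 endfacet
 facet normal 0.126 -0.853 -0.507
  outer loop
   vertex 2.1 0.2 3.3
   vertex 3.7 2.1 0.5
   vertex 3.6 0.6 3.0
  endloop
 endfacet
 facet normal 0.307 -0.589 0.748
  outer loop
   vertex 2.1 0.2 3.3
   vertex 3.6 0.6 3.0
   vertex 0.2 0.1 4.0
  endloop
 endfacet
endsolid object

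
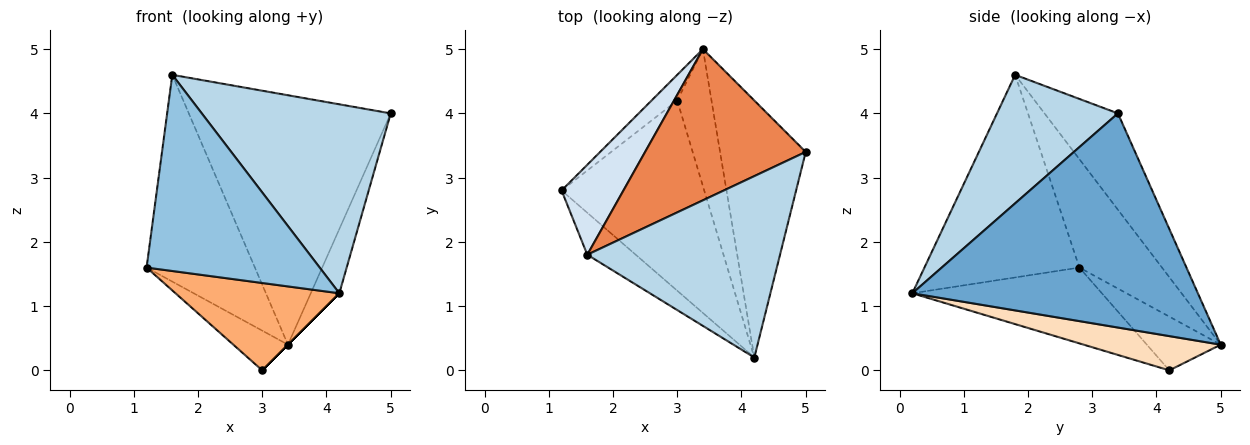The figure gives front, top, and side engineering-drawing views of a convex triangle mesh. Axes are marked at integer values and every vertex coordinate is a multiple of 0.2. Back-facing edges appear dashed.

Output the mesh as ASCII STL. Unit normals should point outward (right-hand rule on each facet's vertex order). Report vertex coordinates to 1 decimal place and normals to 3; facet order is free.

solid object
 facet normal 0.925 0.092 -0.370
  outer loop
   vertex 3.4 5.0 0.4
   vertex 5.0 3.4 4.0
   vertex 4.2 0.2 1.2
  endloop
 endfacet
 facet normal -0.659 -0.736 -0.157
  outer loop
   vertex 1.6 1.8 4.6
   vertex 1.2 2.8 1.6
   vertex 4.2 0.2 1.2
  endloop
 endfacet
 facet normal 0.419 -0.655 0.629
  outer loop
   vertex 1.6 1.8 4.6
   vertex 4.2 0.2 1.2
   vertex 5.0 3.4 4.0
  endloop
 endfacet
 facet normal -0.573 0.751 0.327
  outer loop
   vertex 1.6 1.8 4.6
   vertex 3.4 5.0 0.4
   vertex 1.2 2.8 1.6
  endloop
 endfacet
 facet normal -0.297 0.817 0.495
  outer loop
   vertex 1.6 1.8 4.6
   vertex 5.0 3.4 4.0
   vertex 3.4 5.0 0.4
  endloop
 endfacet
 facet normal -0.435 -0.376 -0.818
  outer loop
   vertex 3.0 4.2 0.0
   vertex 4.2 0.2 1.2
   vertex 1.2 2.8 1.6
  endloop
 endfacet
 facet normal -0.751 0.555 -0.359
  outer loop
   vertex 3.0 4.2 0.0
   vertex 1.2 2.8 1.6
   vertex 3.4 5.0 0.4
  endloop
 endfacet
 facet normal 0.707 0.000 -0.707
  outer loop
   vertex 3.0 4.2 0.0
   vertex 3.4 5.0 0.4
   vertex 4.2 0.2 1.2
  endloop
 endfacet
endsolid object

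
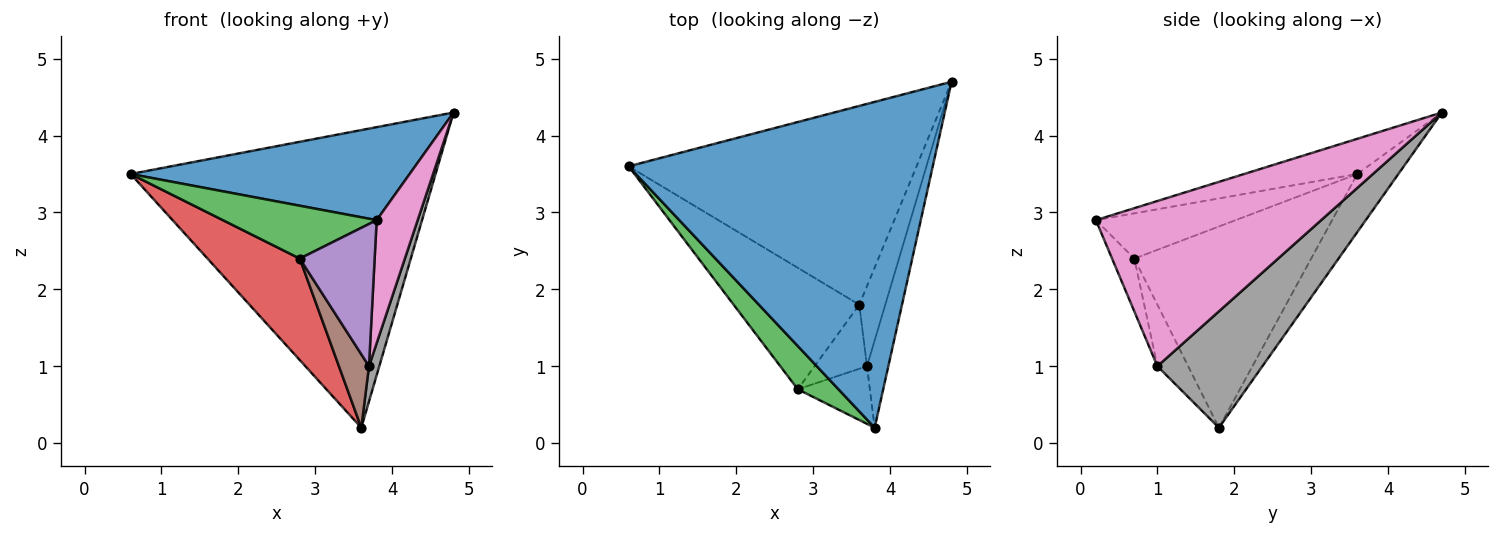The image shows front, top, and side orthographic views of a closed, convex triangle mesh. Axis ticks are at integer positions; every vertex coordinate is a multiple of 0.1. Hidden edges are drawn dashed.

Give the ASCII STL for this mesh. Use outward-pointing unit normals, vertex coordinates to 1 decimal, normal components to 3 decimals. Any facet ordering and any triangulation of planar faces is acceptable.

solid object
 facet normal -0.111 -0.273 0.956
  outer loop
   vertex 3.8 0.2 2.9
   vertex 4.8 4.7 4.3
   vertex 0.6 3.6 3.5
  endloop
 endfacet
 facet normal -0.111 0.826 -0.552
  outer loop
   vertex 3.6 1.8 0.2
   vertex 0.6 3.6 3.5
   vertex 4.8 4.7 4.3
  endloop
 endfacet
 facet normal -0.575 -0.633 0.518
  outer loop
   vertex 2.8 0.7 2.4
   vertex 3.8 0.2 2.9
   vertex 0.6 3.6 3.5
  endloop
 endfacet
 facet normal -0.776 -0.405 -0.484
  outer loop
   vertex 2.8 0.7 2.4
   vertex 0.6 3.6 3.5
   vertex 3.6 1.8 0.2
  endloop
 endfacet
 facet normal -0.266 -0.893 -0.362
  outer loop
   vertex 3.7 1.0 1.0
   vertex 3.8 0.2 2.9
   vertex 2.8 0.7 2.4
  endloop
 endfacet
 facet normal -0.611 -0.597 -0.520
  outer loop
   vertex 3.7 1.0 1.0
   vertex 2.8 0.7 2.4
   vertex 3.6 1.8 0.2
  endloop
 endfacet
 facet normal 0.976 -0.178 -0.126
  outer loop
   vertex 3.7 1.0 1.0
   vertex 4.8 4.7 4.3
   vertex 3.8 0.2 2.9
  endloop
 endfacet
 facet normal 0.972 -0.095 -0.217
  outer loop
   vertex 3.7 1.0 1.0
   vertex 3.6 1.8 0.2
   vertex 4.8 4.7 4.3
  endloop
 endfacet
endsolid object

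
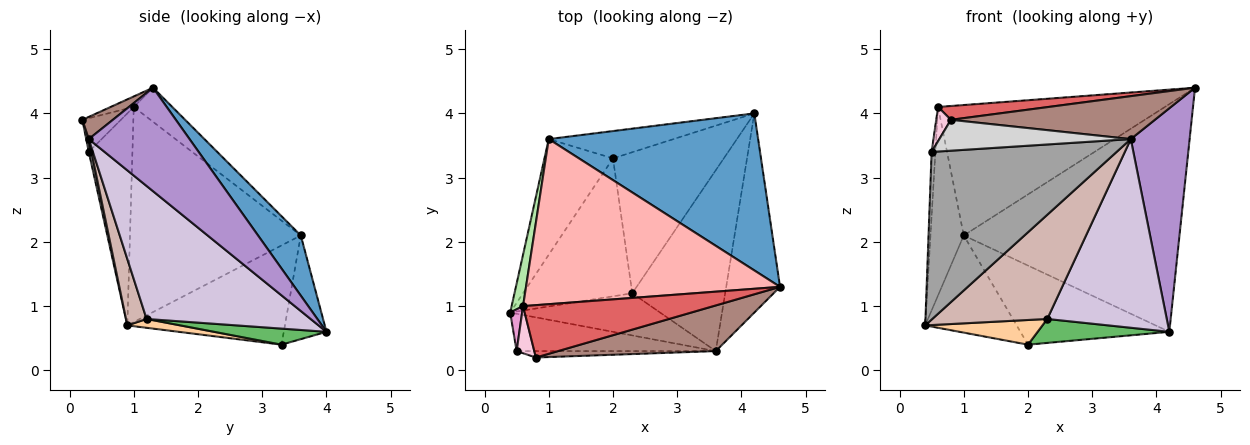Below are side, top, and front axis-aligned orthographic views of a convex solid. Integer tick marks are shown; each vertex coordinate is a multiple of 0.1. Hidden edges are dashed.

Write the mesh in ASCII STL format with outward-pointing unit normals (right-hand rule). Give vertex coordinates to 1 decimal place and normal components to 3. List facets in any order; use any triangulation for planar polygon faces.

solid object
 facet normal 0.161 0.812 0.560
  outer loop
   vertex 1.0 3.6 2.1
   vertex 4.6 1.3 4.4
   vertex 4.2 4.0 0.6
  endloop
 endfacet
 facet normal -0.743 0.431 -0.513
  outer loop
   vertex 2.0 3.3 0.4
   vertex 0.4 0.9 0.7
   vertex 1.0 3.6 2.1
  endloop
 endfacet
 facet normal -0.262 0.912 -0.315
  outer loop
   vertex 2.0 3.3 0.4
   vertex 1.0 3.6 2.1
   vertex 4.2 4.0 0.6
  endloop
 endfacet
 facet normal 0.079 -0.176 -0.981
  outer loop
   vertex 2.0 3.3 0.4
   vertex 2.3 1.2 0.8
   vertex 0.4 0.9 0.7
  endloop
 endfacet
 facet normal 0.141 -0.166 -0.976
  outer loop
   vertex 2.0 3.3 0.4
   vertex 4.2 4.0 0.6
   vertex 2.3 1.2 0.8
  endloop
 endfacet
 facet normal -0.980 0.191 0.052
  outer loop
   vertex 0.6 1.0 4.1
   vertex 1.0 3.6 2.1
   vertex 0.4 0.9 0.7
  endloop
 endfacet
 facet normal -0.053 -0.255 0.966
  outer loop
   vertex 0.6 1.0 4.1
   vertex 0.8 0.2 3.9
   vertex 4.6 1.3 4.4
  endloop
 endfacet
 facet normal -0.105 0.616 0.780
  outer loop
   vertex 0.6 1.0 4.1
   vertex 4.6 1.3 4.4
   vertex 1.0 3.6 2.1
  endloop
 endfacet
 facet normal 0.788 -0.460 -0.410
  outer loop
   vertex 3.6 0.3 3.6
   vertex 4.2 4.0 0.6
   vertex 4.6 1.3 4.4
  endloop
 endfacet
 facet normal 0.704 -0.513 -0.492
  outer loop
   vertex 3.6 0.3 3.6
   vertex 2.3 1.2 0.8
   vertex 4.2 4.0 0.6
  endloop
 endfacet
 facet normal 0.102 -0.682 0.725
  outer loop
   vertex 3.6 0.3 3.6
   vertex 4.6 1.3 4.4
   vertex 0.8 0.2 3.9
  endloop
 endfacet
 facet normal 0.164 -0.914 -0.370
  outer loop
   vertex 3.6 0.3 3.6
   vertex 0.4 0.9 0.7
   vertex 2.3 1.2 0.8
  endloop
 endfacet
 facet normal -0.995 0.086 0.056
  outer loop
   vertex 0.5 0.3 3.4
   vertex 0.6 1.0 4.1
   vertex 0.4 0.9 0.7
  endloop
 endfacet
 facet normal -0.839 -0.320 0.440
  outer loop
   vertex 0.5 0.3 3.4
   vertex 0.8 0.2 3.9
   vertex 0.6 1.0 4.1
  endloop
 endfacet
 facet normal 0.014 -0.976 -0.217
  outer loop
   vertex 0.5 0.3 3.4
   vertex 0.4 0.9 0.7
   vertex 3.6 0.3 3.6
  endloop
 endfacet
 facet normal 0.013 -0.979 -0.204
  outer loop
   vertex 0.5 0.3 3.4
   vertex 3.6 0.3 3.6
   vertex 0.8 0.2 3.9
  endloop
 endfacet
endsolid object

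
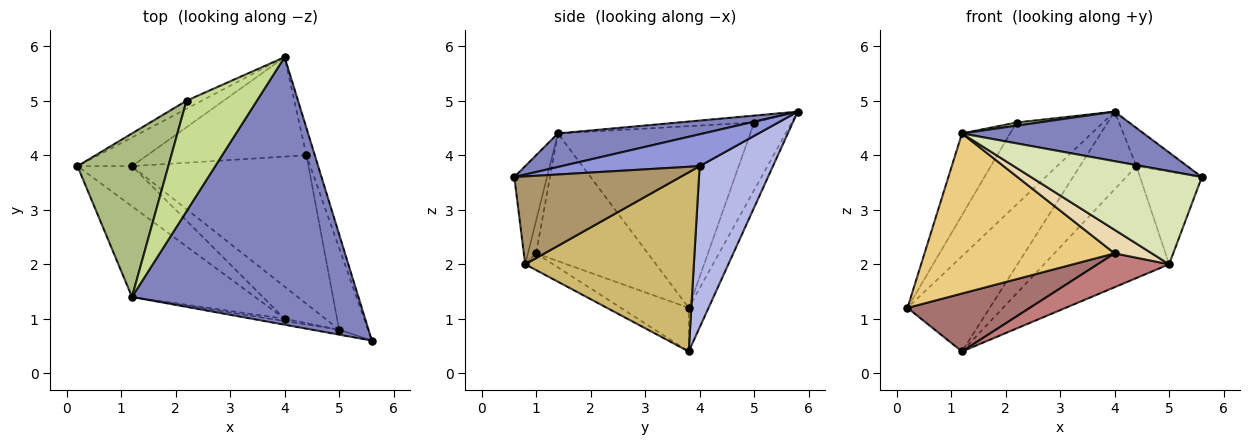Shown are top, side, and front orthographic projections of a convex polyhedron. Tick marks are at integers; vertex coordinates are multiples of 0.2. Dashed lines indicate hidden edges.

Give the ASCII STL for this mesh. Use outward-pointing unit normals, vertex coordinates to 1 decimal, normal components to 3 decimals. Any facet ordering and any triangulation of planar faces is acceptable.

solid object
 facet normal -0.225 0.933 -0.281
  outer loop
   vertex 1.2 3.8 0.4
   vertex 0.2 3.8 1.2
   vertex 4.0 5.8 4.8
  endloop
 endfacet
 facet normal 0.144 -0.180 0.973
  outer loop
   vertex 1.2 1.4 4.4
   vertex 5.6 0.6 3.6
   vertex 4.0 5.8 4.8
  endloop
 endfacet
 facet normal 0.911 0.336 -0.240
  outer loop
   vertex 4.4 4.0 3.8
   vertex 4.0 5.8 4.8
   vertex 5.6 0.6 3.6
  endloop
 endfacet
 facet normal 0.624 0.481 -0.616
  outer loop
   vertex 4.4 4.0 3.8
   vertex 1.2 3.8 0.4
   vertex 4.0 5.8 4.8
  endloop
 endfacet
 facet normal -0.396 0.914 -0.089
  outer loop
   vertex 2.2 5.0 4.6
   vertex 4.0 5.8 4.8
   vertex 0.2 3.8 1.2
  endloop
 endfacet
 facet normal -0.873 0.218 0.436
  outer loop
   vertex 2.2 5.0 4.6
   vertex 0.2 3.8 1.2
   vertex 1.2 1.4 4.4
  endloop
 endfacet
 facet normal -0.098 -0.028 0.995
  outer loop
   vertex 2.2 5.0 4.6
   vertex 1.2 1.4 4.4
   vertex 4.0 5.8 4.8
  endloop
 endfacet
 facet normal -0.188 -0.981 -0.052
  outer loop
   vertex 5.0 0.8 2.0
   vertex 5.6 0.6 3.6
   vertex 1.2 1.4 4.4
  endloop
 endfacet
 facet normal 0.896 0.333 -0.294
  outer loop
   vertex 5.0 0.8 2.0
   vertex 4.4 4.0 3.8
   vertex 5.6 0.6 3.6
  endloop
 endfacet
 facet normal 0.630 0.467 -0.620
  outer loop
   vertex 5.0 0.8 2.0
   vertex 1.2 3.8 0.4
   vertex 4.4 4.0 3.8
  endloop
 endfacet
 facet normal -0.455 -0.775 -0.439
  outer loop
   vertex 4.0 1.0 2.2
   vertex 1.2 1.4 4.4
   vertex 0.2 3.8 1.2
  endloop
 endfacet
 facet normal -0.213 -0.972 -0.095
  outer loop
   vertex 4.0 1.0 2.2
   vertex 5.0 0.8 2.0
   vertex 1.2 1.4 4.4
  endloop
 endfacet
 facet normal -0.415 -0.748 -0.518
  outer loop
   vertex 4.0 1.0 2.2
   vertex 0.2 3.8 1.2
   vertex 1.2 3.8 0.4
  endloop
 endfacet
 facet normal -0.272 -0.698 -0.662
  outer loop
   vertex 4.0 1.0 2.2
   vertex 1.2 3.8 0.4
   vertex 5.0 0.8 2.0
  endloop
 endfacet
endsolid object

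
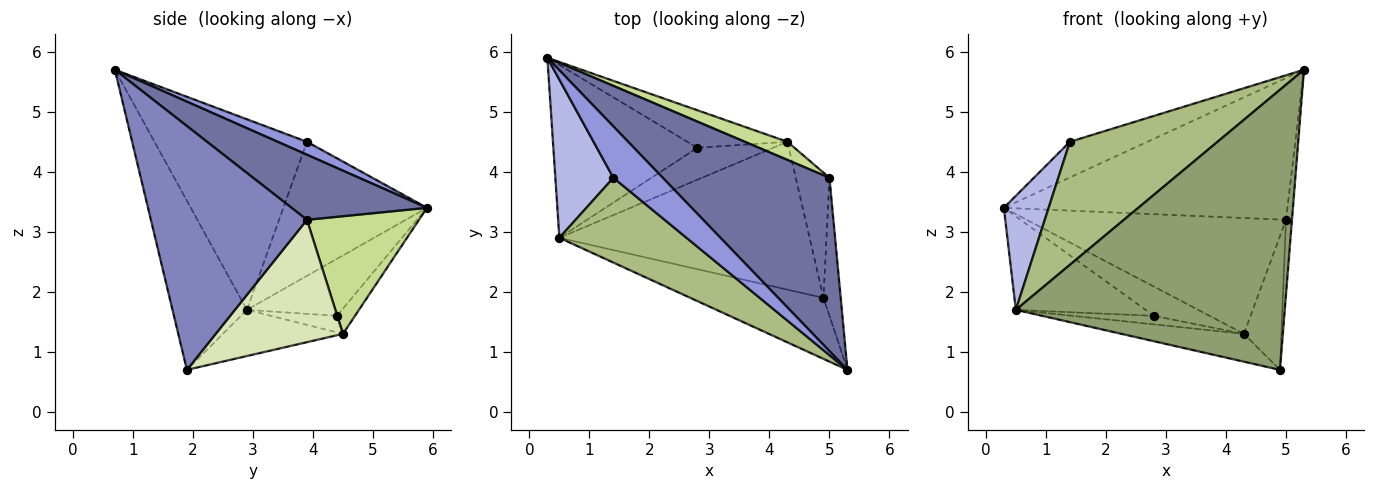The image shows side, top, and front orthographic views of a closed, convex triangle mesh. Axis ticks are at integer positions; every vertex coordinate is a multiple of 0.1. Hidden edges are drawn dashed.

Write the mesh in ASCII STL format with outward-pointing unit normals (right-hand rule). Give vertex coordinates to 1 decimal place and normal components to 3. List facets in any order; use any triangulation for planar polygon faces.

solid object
 facet normal 0.289 0.606 0.741
  outer loop
   vertex 5.0 3.9 3.2
   vertex 0.3 5.9 3.4
   vertex 5.3 0.7 5.7
  endloop
 endfacet
 facet normal 0.997 0.038 -0.071
  outer loop
   vertex 5.0 3.9 3.2
   vertex 5.3 0.7 5.7
   vertex 4.9 1.9 0.7
  endloop
 endfacet
 facet normal 0.210 0.557 0.803
  outer loop
   vertex 1.4 3.9 4.5
   vertex 5.3 0.7 5.7
   vertex 0.3 5.9 3.4
  endloop
 endfacet
 facet normal -0.882 -0.275 0.382
  outer loop
   vertex 0.5 2.9 1.7
   vertex 1.4 3.9 4.5
   vertex 0.3 5.9 3.4
  endloop
 endfacet
 facet normal -0.261 -0.943 -0.205
  outer loop
   vertex 0.5 2.9 1.7
   vertex 4.9 1.9 0.7
   vertex 5.3 0.7 5.7
  endloop
 endfacet
 facet normal -0.648 -0.627 0.432
  outer loop
   vertex 0.5 2.9 1.7
   vertex 5.3 0.7 5.7
   vertex 1.4 3.9 4.5
  endloop
 endfacet
 facet normal 0.393 0.909 0.142
  outer loop
   vertex 4.3 4.5 1.3
   vertex 0.3 5.9 3.4
   vertex 5.0 3.9 3.2
  endloop
 endfacet
 facet normal 0.927 0.273 -0.255
  outer loop
   vertex 4.3 4.5 1.3
   vertex 5.0 3.9 3.2
   vertex 4.9 1.9 0.7
  endloop
 endfacet
 facet normal -0.178 0.182 -0.967
  outer loop
   vertex 4.3 4.5 1.3
   vertex 4.9 1.9 0.7
   vertex 0.5 2.9 1.7
  endloop
 endfacet
 facet normal -0.329 0.449 -0.831
  outer loop
   vertex 2.8 4.4 1.6
   vertex 0.5 2.9 1.7
   vertex 0.3 5.9 3.4
  endloop
 endfacet
 facet normal -0.195 0.603 -0.773
  outer loop
   vertex 2.8 4.4 1.6
   vertex 0.3 5.9 3.4
   vertex 4.3 4.5 1.3
  endloop
 endfacet
 facet normal -0.206 0.253 -0.945
  outer loop
   vertex 2.8 4.4 1.6
   vertex 4.3 4.5 1.3
   vertex 0.5 2.9 1.7
  endloop
 endfacet
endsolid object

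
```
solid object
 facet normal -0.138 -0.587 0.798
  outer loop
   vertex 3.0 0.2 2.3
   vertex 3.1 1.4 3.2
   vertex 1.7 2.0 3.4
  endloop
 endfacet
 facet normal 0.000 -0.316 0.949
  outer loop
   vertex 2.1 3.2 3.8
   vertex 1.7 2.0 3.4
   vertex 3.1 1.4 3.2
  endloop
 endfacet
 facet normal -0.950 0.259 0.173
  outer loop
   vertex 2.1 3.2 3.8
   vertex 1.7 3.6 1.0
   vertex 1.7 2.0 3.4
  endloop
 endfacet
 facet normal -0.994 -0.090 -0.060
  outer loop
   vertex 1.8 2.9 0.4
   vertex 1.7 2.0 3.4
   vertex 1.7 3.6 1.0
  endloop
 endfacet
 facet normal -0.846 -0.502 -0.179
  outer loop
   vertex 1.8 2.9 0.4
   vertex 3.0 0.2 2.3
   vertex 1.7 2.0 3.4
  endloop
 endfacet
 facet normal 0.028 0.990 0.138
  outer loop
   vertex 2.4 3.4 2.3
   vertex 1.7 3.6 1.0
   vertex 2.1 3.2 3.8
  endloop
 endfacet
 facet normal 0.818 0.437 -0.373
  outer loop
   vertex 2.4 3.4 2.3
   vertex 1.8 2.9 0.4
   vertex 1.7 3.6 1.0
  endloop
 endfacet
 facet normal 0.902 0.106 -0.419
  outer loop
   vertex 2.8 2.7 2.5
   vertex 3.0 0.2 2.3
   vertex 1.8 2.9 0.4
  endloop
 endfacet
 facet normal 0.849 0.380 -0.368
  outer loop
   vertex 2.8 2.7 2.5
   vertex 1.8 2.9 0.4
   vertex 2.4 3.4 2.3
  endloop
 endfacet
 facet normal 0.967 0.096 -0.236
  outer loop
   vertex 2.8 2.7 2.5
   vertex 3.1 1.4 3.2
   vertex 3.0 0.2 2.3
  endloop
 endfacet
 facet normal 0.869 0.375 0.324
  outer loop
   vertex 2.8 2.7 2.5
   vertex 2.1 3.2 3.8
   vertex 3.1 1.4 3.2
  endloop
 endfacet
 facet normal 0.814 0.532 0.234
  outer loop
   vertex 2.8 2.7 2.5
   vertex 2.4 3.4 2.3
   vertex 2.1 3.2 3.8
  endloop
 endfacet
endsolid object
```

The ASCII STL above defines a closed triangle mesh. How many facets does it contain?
12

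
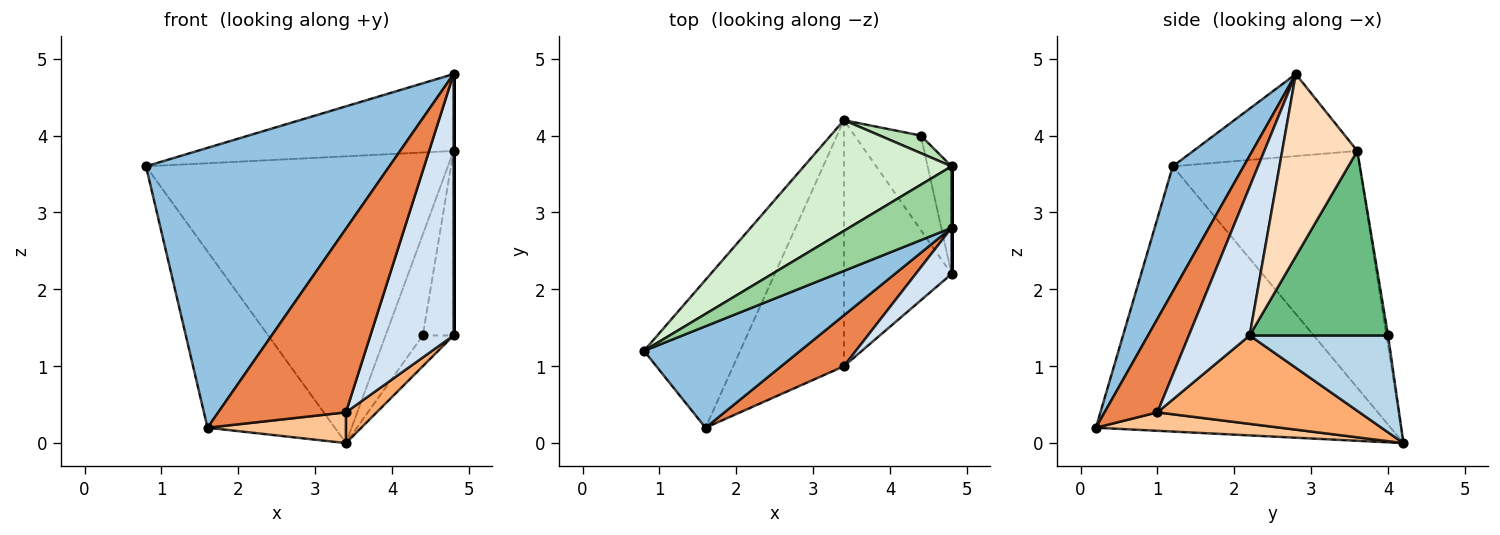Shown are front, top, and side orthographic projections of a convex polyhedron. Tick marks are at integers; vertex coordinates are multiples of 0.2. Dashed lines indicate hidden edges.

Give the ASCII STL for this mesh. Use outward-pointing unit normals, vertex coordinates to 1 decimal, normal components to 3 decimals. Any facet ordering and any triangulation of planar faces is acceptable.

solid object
 facet normal -0.871 0.376 -0.316
  outer loop
   vertex 1.6 0.2 0.2
   vertex 0.8 1.2 3.6
   vertex 3.4 4.2 0.0
  endloop
 endfacet
 facet normal 0.264 -0.907 0.329
  outer loop
   vertex 4.8 2.8 4.8
   vertex 0.8 1.2 3.6
   vertex 1.6 0.2 0.2
  endloop
 endfacet
 facet normal 0.812 0.181 -0.554
  outer loop
   vertex 4.4 4.0 1.4
   vertex 4.8 2.2 1.4
   vertex 3.4 4.2 0.0
  endloop
 endfacet
 facet normal 0.584 -0.799 0.141
  outer loop
   vertex 3.4 1.0 0.4
   vertex 4.8 2.2 1.4
   vertex 4.8 2.8 4.8
  endloop
 endfacet
 facet normal 0.370 -0.895 0.248
  outer loop
   vertex 3.4 1.0 0.4
   vertex 4.8 2.8 4.8
   vertex 1.6 0.2 0.2
  endloop
 endfacet
 facet normal 0.632 -0.096 -0.769
  outer loop
   vertex 3.4 1.0 0.4
   vertex 3.4 4.2 0.0
   vertex 4.8 2.2 1.4
  endloop
 endfacet
 facet normal 0.163 -0.122 -0.979
  outer loop
   vertex 3.4 1.0 0.4
   vertex 1.6 0.2 0.2
   vertex 3.4 4.2 0.0
  endloop
 endfacet
 facet normal 1.000 0.000 0.000
  outer loop
   vertex 4.8 3.6 3.8
   vertex 4.8 2.8 4.8
   vertex 4.8 2.2 1.4
  endloop
 endfacet
 facet normal 0.968 0.215 -0.126
  outer loop
   vertex 4.8 3.6 3.8
   vertex 4.8 2.2 1.4
   vertex 4.4 4.0 1.4
  endloop
 endfacet
 facet normal -0.447 0.698 0.559
  outer loop
   vertex 4.8 3.6 3.8
   vertex 0.8 1.2 3.6
   vertex 4.8 2.8 4.8
  endloop
 endfacet
 facet normal -0.043 0.984 0.171
  outer loop
   vertex 4.8 3.6 3.8
   vertex 4.4 4.0 1.4
   vertex 3.4 4.2 0.0
  endloop
 endfacet
 facet normal -0.500 0.808 0.312
  outer loop
   vertex 4.8 3.6 3.8
   vertex 3.4 4.2 0.0
   vertex 0.8 1.2 3.6
  endloop
 endfacet
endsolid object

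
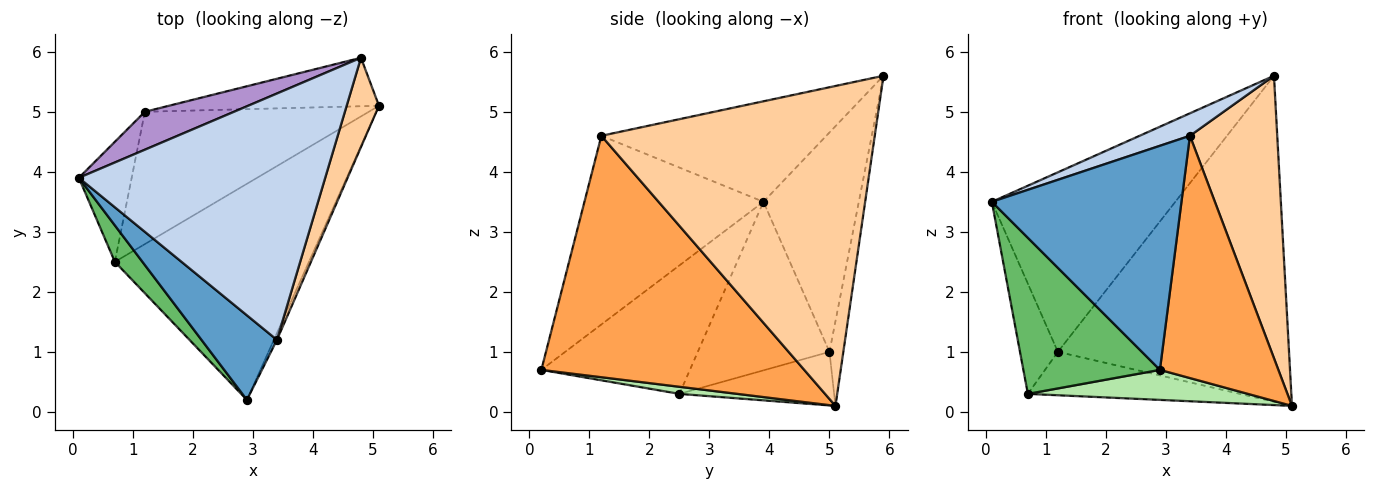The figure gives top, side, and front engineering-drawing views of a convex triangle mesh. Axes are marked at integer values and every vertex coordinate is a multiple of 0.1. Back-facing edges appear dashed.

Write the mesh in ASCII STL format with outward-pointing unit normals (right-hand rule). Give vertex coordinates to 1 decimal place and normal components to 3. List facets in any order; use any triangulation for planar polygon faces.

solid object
 facet normal -0.662 -0.701 0.265
  outer loop
   vertex 3.4 1.2 4.6
   vertex 0.1 3.9 3.5
   vertex 2.9 0.2 0.7
  endloop
 endfacet
 facet normal -0.376 -0.084 0.923
  outer loop
   vertex 3.4 1.2 4.6
   vertex 4.8 5.9 5.6
   vertex 0.1 3.9 3.5
  endloop
 endfacet
 facet normal 0.912 -0.411 -0.012
  outer loop
   vertex 3.4 1.2 4.6
   vertex 2.9 0.2 0.7
   vertex 5.1 5.1 0.1
  endloop
 endfacet
 facet normal 0.948 -0.303 0.096
  outer loop
   vertex 3.4 1.2 4.6
   vertex 5.1 5.1 0.1
   vertex 4.8 5.9 5.6
  endloop
 endfacet
 facet normal -0.727 -0.668 0.156
  outer loop
   vertex 0.7 2.5 0.3
   vertex 2.9 0.2 0.7
   vertex 0.1 3.9 3.5
  endloop
 endfacet
 facet normal 0.036 -0.137 -0.990
  outer loop
   vertex 0.7 2.5 0.3
   vertex 5.1 5.1 0.1
   vertex 2.9 0.2 0.7
  endloop
 endfacet
 facet normal -0.920 0.265 -0.288
  outer loop
   vertex 1.2 5.0 1.0
   vertex 0.7 2.5 0.3
   vertex 0.1 3.9 3.5
  endloop
 endfacet
 facet normal -0.222 0.304 -0.927
  outer loop
   vertex 1.2 5.0 1.0
   vertex 5.1 5.1 0.1
   vertex 0.7 2.5 0.3
  endloop
 endfacet
 facet normal -0.453 0.872 0.184
  outer loop
   vertex 1.2 5.0 1.0
   vertex 0.1 3.9 3.5
   vertex 4.8 5.9 5.6
  endloop
 endfacet
 facet normal -0.059 0.987 -0.147
  outer loop
   vertex 1.2 5.0 1.0
   vertex 4.8 5.9 5.6
   vertex 5.1 5.1 0.1
  endloop
 endfacet
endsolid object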